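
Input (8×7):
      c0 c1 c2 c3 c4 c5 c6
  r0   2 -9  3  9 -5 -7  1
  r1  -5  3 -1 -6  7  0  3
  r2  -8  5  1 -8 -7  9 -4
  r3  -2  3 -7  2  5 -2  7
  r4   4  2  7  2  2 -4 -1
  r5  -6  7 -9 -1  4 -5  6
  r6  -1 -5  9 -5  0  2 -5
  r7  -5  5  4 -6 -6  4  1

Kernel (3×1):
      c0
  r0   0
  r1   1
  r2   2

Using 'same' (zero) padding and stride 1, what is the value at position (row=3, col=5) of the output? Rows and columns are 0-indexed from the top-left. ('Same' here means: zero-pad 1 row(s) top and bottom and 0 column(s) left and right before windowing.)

The receptive field on the zero-padded input at this output position is [9 / -2 / -4]. Elementwise product with the kernel and sum: -2·1 + -4·2.

-10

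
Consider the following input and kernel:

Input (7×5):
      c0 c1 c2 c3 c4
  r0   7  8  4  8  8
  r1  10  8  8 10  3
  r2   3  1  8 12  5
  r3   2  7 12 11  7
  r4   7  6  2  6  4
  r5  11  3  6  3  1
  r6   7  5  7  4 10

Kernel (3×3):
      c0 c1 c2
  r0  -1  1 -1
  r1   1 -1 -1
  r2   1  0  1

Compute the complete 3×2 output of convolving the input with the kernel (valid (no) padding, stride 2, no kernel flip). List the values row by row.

Output[0,0]: The receptive field on the input at this output position is [7 8 4 / 10 8 8 / 3 1 8]. Elementwise product with the kernel and sum: 7·-1 + 8·1 + 4·-1 + 10·1 + 8·-1 + 8·-1 + 3·1 + 8·1.
Output[0,1]: The receptive field on the input at this output position is [4 8 8 / 8 10 3 / 8 12 5]. Elementwise product with the kernel and sum: 4·-1 + 8·1 + 8·-1 + 8·1 + 10·-1 + 3·-1 + 8·1 + 5·1.

2 4
-18 -1
13 19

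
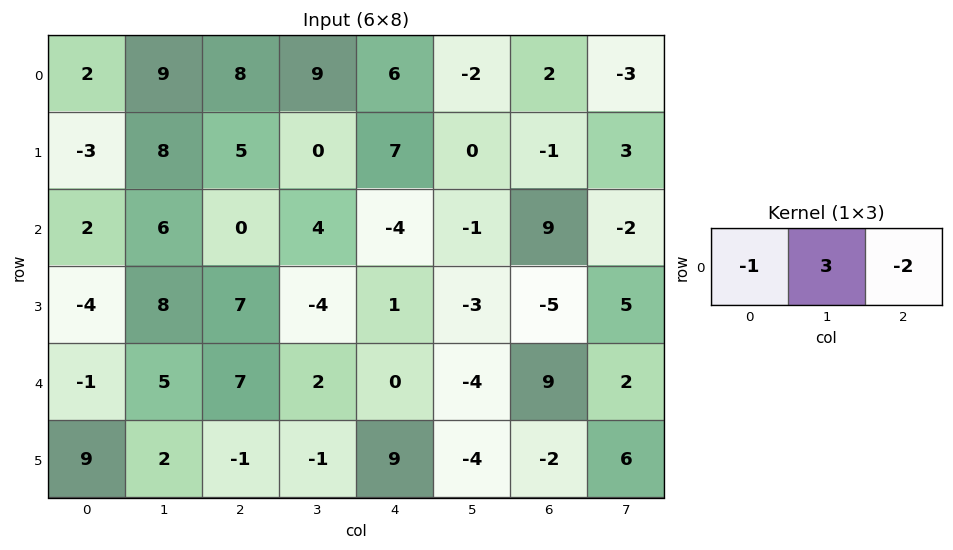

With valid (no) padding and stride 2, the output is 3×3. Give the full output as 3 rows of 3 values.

Output[0,0]: The receptive field on the input at this output position is [2 9 8]. Elementwise product with the kernel and sum: 2·-1 + 9·3 + 8·-2.
Output[0,1]: The receptive field on the input at this output position is [8 9 6]. Elementwise product with the kernel and sum: 8·-1 + 9·3 + 6·-2.

9 7 -16
16 20 -17
2 -1 -30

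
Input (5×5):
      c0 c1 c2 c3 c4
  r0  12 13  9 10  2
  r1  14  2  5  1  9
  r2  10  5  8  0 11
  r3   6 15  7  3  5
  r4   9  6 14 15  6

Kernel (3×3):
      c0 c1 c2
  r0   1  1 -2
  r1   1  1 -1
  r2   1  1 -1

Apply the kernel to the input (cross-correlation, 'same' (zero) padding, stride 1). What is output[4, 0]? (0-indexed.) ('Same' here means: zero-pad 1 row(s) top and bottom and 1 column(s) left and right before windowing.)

-21

The receptive field on the zero-padded input at this output position is [0 6 15 / 0 9 6 / 0 0 0]. Elementwise product with the kernel and sum: 0·1 + 6·1 + 15·-2 + 0·1 + 9·1 + 6·-1 + 0·1 + 0·1 + 0·-1.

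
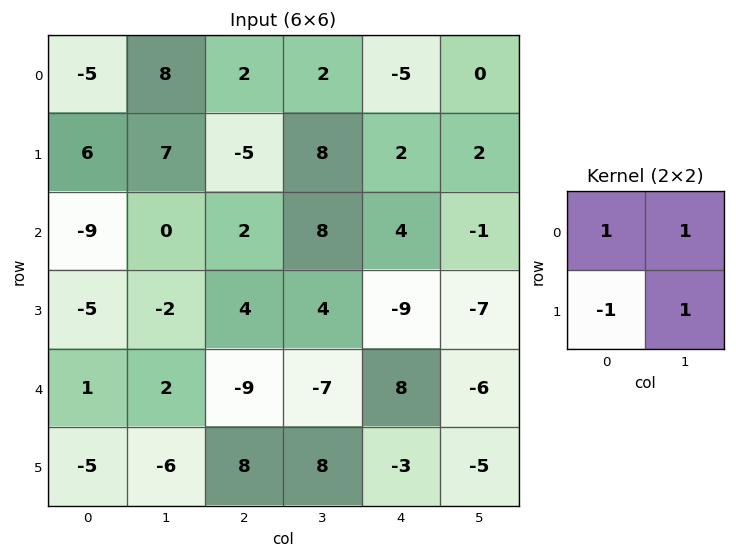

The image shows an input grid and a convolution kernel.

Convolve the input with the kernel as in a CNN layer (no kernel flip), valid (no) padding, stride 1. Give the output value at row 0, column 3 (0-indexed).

-9

The receptive field on the input at this output position is [2 -5 / 8 2]. Elementwise product with the kernel and sum: 2·1 + -5·1 + 8·-1 + 2·1.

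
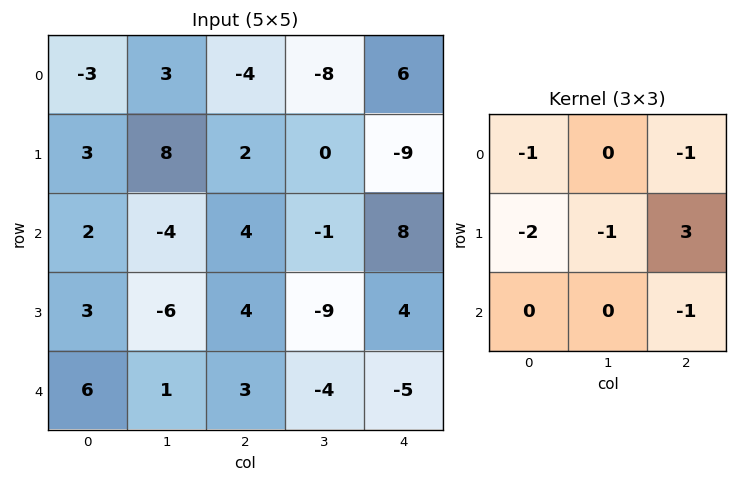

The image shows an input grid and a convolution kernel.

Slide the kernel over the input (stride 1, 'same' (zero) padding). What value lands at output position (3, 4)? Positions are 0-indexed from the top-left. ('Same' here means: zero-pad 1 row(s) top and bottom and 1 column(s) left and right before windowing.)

The receptive field on the zero-padded input at this output position is [-1 8 0 / -9 4 0 / -4 -5 0]. Elementwise product with the kernel and sum: -1·-1 + 0·-1 + -9·-2 + 4·-1 + 0·3 + 0·-1.

15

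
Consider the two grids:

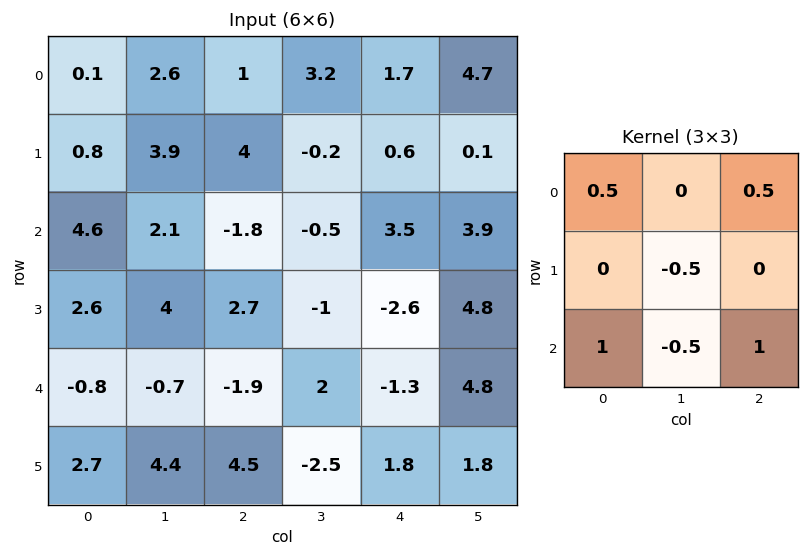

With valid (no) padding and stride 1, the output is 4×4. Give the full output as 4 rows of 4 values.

0.35 3.4 3.4 5.3
4.65 4.4 3.15 3.3
-2.95 1.7 -2.85 10.45
8 2.1 6.6 0.95

Output[0,0]: The receptive field on the input at this output position is [0.1 2.6 1 / 0.8 3.9 4 / 4.6 2.1 -1.8]. Elementwise product with the kernel and sum: 0.1·0.5 + 1·0.5 + 3.9·-0.5 + 4.6·1 + 2.1·-0.5 + -1.8·1.
Output[0,1]: The receptive field on the input at this output position is [2.6 1 3.2 / 3.9 4 -0.2 / 2.1 -1.8 -0.5]. Elementwise product with the kernel and sum: 2.6·0.5 + 3.2·0.5 + 4·-0.5 + 2.1·1 + -1.8·-0.5 + -0.5·1.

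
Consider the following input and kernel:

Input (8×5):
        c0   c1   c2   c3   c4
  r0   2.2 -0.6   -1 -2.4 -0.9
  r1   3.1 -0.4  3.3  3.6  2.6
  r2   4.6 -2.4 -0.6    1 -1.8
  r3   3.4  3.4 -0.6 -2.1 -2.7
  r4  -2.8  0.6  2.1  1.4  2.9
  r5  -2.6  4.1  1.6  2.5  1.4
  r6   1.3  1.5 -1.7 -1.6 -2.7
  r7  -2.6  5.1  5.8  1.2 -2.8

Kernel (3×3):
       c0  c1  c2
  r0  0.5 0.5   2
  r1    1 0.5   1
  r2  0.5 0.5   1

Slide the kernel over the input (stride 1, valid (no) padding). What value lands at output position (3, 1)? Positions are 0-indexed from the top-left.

The receptive field on the input at this output position is [3.4 -0.6 -2.1 / 0.6 2.1 1.4 / 4.1 1.6 2.5]. Elementwise product with the kernel and sum: 3.4·0.5 + -0.6·0.5 + -2.1·2 + 0.6·1 + 2.1·0.5 + 1.4·1 + 4.1·0.5 + 1.6·0.5 + 2.5·1.

5.6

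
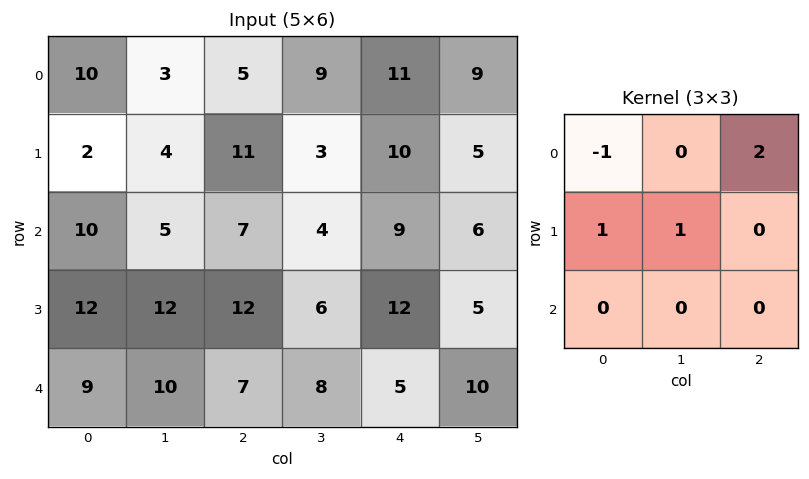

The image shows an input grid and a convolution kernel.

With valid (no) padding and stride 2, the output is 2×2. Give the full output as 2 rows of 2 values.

Output[0,0]: The receptive field on the input at this output position is [10 3 5 / 2 4 11 / 10 5 7]. Elementwise product with the kernel and sum: 10·-1 + 5·2 + 2·1 + 4·1.
Output[0,1]: The receptive field on the input at this output position is [5 9 11 / 11 3 10 / 7 4 9]. Elementwise product with the kernel and sum: 5·-1 + 11·2 + 11·1 + 3·1.

6 31
28 29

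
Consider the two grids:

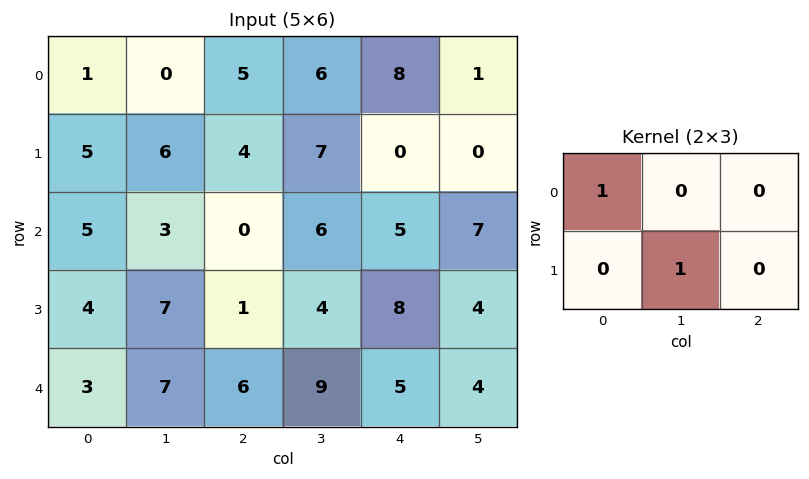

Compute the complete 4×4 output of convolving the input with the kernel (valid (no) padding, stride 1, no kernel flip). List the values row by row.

Output[0,0]: The receptive field on the input at this output position is [1 0 5 / 5 6 4]. Elementwise product with the kernel and sum: 1·1 + 6·1.

7 4 12 6
8 6 10 12
12 4 4 14
11 13 10 9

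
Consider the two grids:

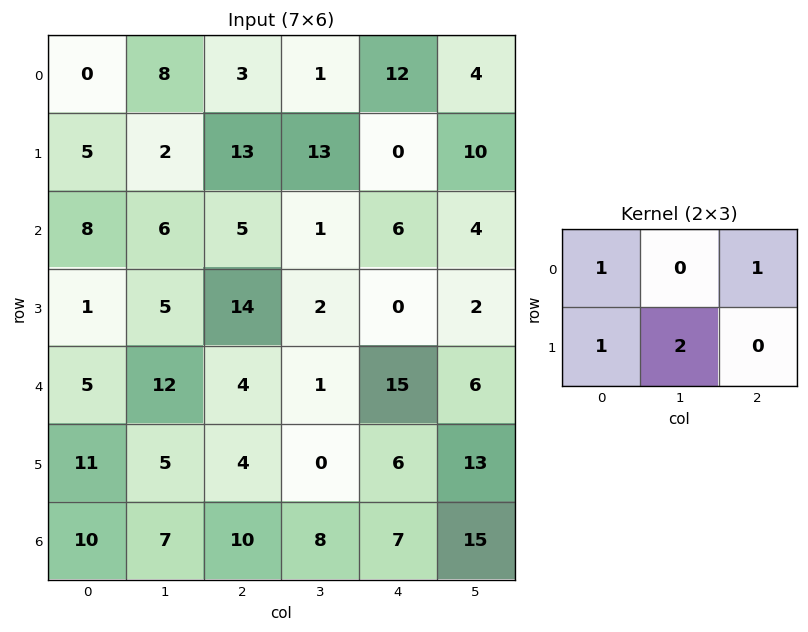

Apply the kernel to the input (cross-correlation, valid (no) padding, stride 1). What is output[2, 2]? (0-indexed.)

29

The receptive field on the input at this output position is [5 1 6 / 14 2 0]. Elementwise product with the kernel and sum: 5·1 + 6·1 + 14·1 + 2·2.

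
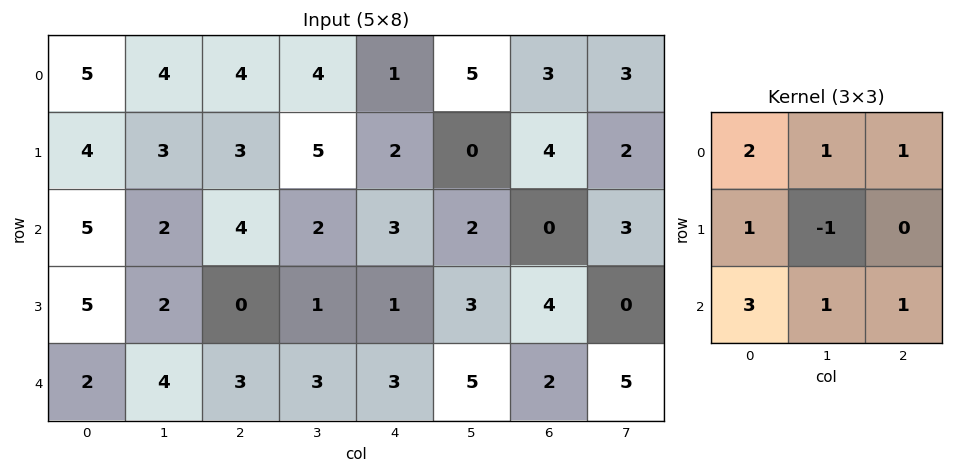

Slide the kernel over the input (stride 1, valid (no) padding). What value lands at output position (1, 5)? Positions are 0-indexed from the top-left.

21

The receptive field on the input at this output position is [0 4 2 / 2 0 3 / 3 4 0]. Elementwise product with the kernel and sum: 0·2 + 4·1 + 2·1 + 2·1 + 0·-1 + 3·3 + 4·1 + 0·1.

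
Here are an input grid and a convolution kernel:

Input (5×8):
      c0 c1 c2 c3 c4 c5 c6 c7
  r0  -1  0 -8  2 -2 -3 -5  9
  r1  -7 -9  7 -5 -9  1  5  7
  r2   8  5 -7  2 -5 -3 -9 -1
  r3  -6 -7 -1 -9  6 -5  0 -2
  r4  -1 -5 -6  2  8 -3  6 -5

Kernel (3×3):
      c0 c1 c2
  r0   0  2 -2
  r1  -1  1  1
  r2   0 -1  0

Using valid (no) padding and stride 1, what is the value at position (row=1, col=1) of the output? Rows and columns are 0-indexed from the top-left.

The receptive field on the input at this output position is [-9 7 -5 / 5 -7 2 / -7 -1 -9]. Elementwise product with the kernel and sum: 7·2 + -5·-2 + 5·-1 + -7·1 + 2·1 + -1·-1.

15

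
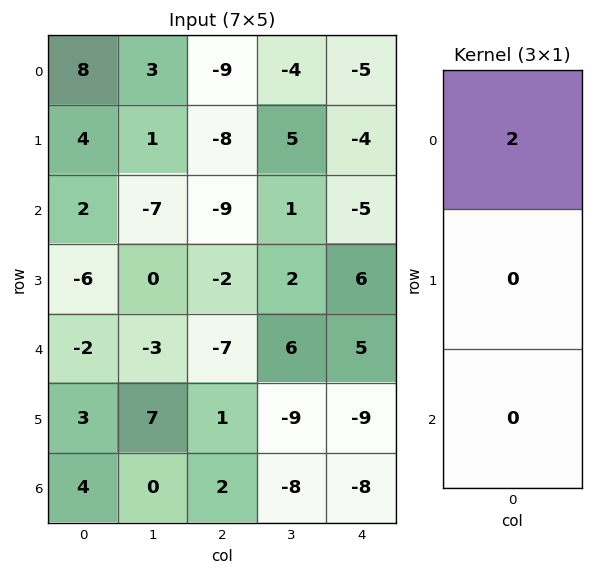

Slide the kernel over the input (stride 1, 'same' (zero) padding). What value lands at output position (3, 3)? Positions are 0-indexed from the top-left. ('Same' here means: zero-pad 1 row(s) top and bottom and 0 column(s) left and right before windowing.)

2

The receptive field on the zero-padded input at this output position is [1 / 2 / 6]. Elementwise product with the kernel and sum: 1·2.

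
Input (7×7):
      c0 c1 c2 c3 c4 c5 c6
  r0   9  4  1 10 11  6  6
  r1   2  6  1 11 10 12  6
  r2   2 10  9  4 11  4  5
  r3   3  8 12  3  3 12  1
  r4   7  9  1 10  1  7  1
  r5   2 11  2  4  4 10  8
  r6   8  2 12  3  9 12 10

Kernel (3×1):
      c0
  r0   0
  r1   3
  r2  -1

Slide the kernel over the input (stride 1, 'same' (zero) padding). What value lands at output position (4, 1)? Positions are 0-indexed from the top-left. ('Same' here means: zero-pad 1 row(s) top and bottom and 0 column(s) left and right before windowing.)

16

The receptive field on the zero-padded input at this output position is [8 / 9 / 11]. Elementwise product with the kernel and sum: 9·3 + 11·-1.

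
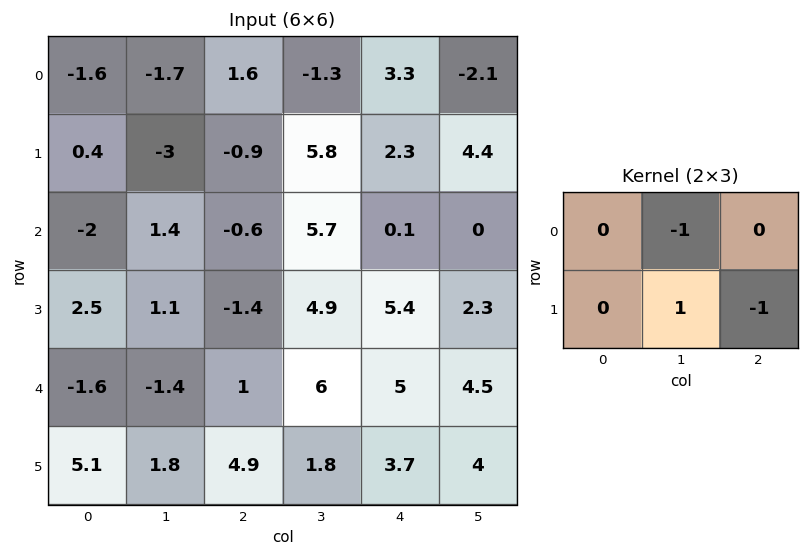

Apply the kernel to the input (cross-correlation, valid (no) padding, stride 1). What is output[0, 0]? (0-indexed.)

The receptive field on the input at this output position is [-1.6 -1.7 1.6 / 0.4 -3 -0.9]. Elementwise product with the kernel and sum: -1.7·-1 + -3·1 + -0.9·-1.

-0.4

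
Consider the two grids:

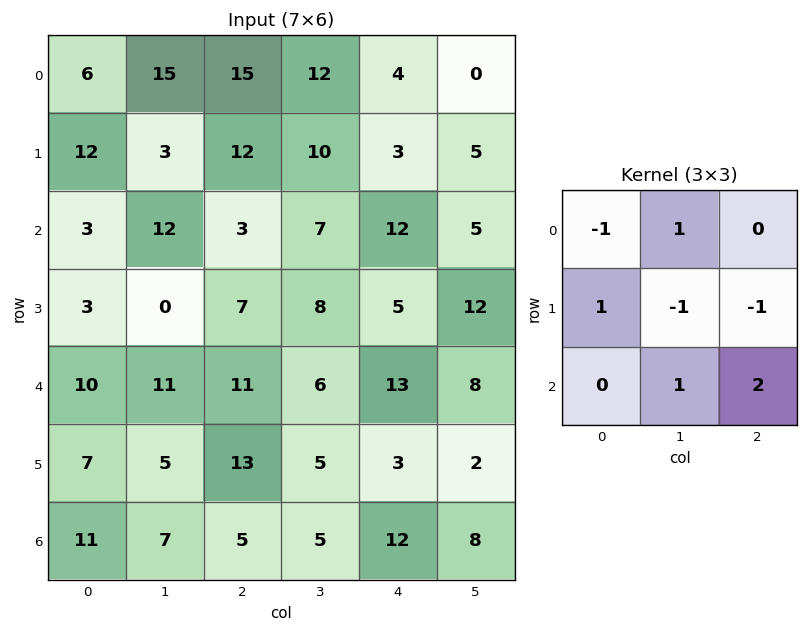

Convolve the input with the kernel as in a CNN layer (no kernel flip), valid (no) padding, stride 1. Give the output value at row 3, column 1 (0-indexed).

24

The receptive field on the input at this output position is [0 7 8 / 11 11 6 / 5 13 5]. Elementwise product with the kernel and sum: 0·-1 + 7·1 + 11·1 + 11·-1 + 6·-1 + 13·1 + 5·2.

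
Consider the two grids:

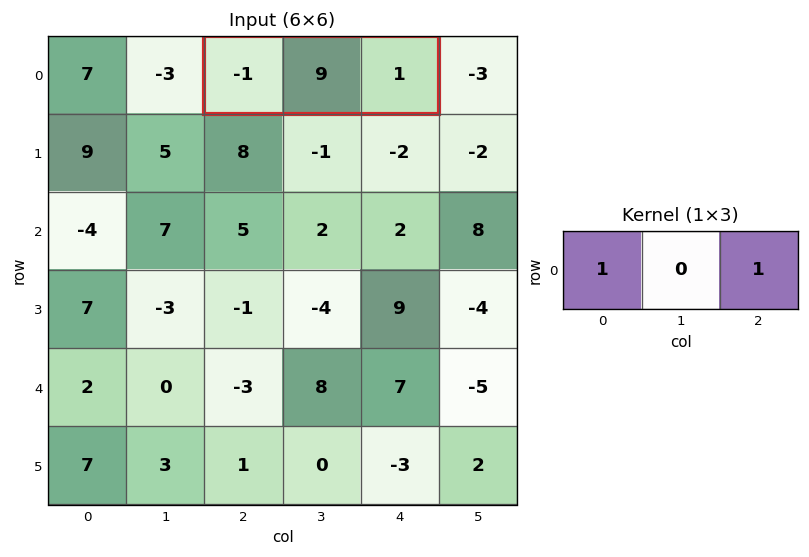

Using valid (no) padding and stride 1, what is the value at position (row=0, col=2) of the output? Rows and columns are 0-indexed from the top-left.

0

The receptive field on the input at this output position is [-1 9 1]. Elementwise product with the kernel and sum: -1·1 + 1·1.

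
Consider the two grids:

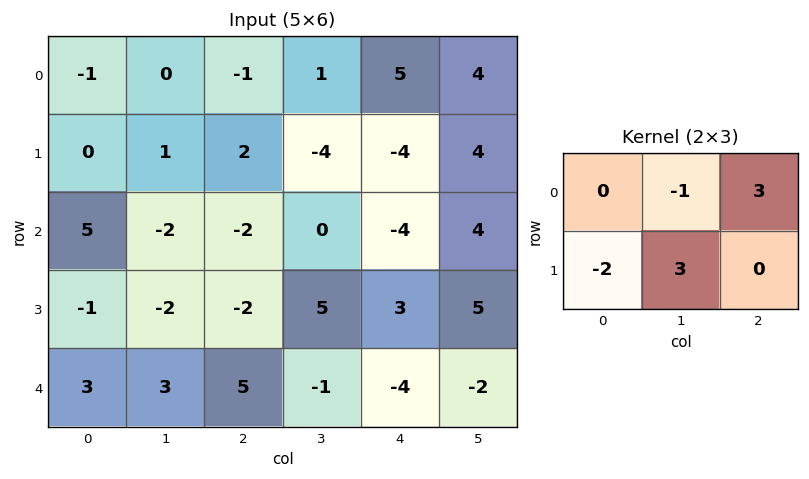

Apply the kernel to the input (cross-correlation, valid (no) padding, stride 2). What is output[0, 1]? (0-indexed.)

-2

The receptive field on the input at this output position is [-1 1 5 / 2 -4 -4]. Elementwise product with the kernel and sum: 1·-1 + 5·3 + 2·-2 + -4·3.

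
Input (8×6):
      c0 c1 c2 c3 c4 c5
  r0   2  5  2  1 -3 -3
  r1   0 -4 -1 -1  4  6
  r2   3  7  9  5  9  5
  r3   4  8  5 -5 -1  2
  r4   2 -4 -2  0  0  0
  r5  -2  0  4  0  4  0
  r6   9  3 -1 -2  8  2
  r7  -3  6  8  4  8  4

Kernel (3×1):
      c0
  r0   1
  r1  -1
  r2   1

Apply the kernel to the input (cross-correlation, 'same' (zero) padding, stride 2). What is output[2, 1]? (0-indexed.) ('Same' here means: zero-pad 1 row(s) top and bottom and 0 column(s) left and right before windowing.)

11

The receptive field on the zero-padded input at this output position is [5 / -2 / 4]. Elementwise product with the kernel and sum: 5·1 + -2·-1 + 4·1.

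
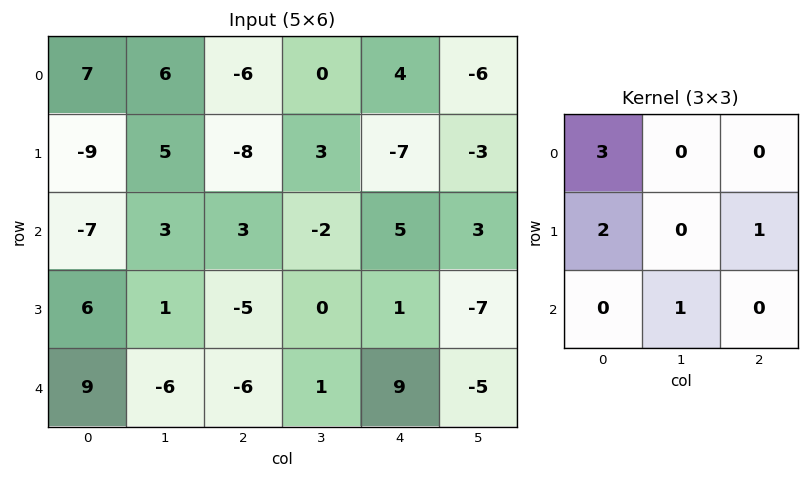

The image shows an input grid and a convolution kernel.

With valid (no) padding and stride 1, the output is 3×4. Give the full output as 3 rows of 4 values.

-2 34 -43 8
-37 14 -13 9
-20 5 1 -4

Output[0,0]: The receptive field on the input at this output position is [7 6 -6 / -9 5 -8 / -7 3 3]. Elementwise product with the kernel and sum: 7·3 + -9·2 + -8·1 + 3·1.
Output[0,1]: The receptive field on the input at this output position is [6 -6 0 / 5 -8 3 / 3 3 -2]. Elementwise product with the kernel and sum: 6·3 + 5·2 + 3·1 + 3·1.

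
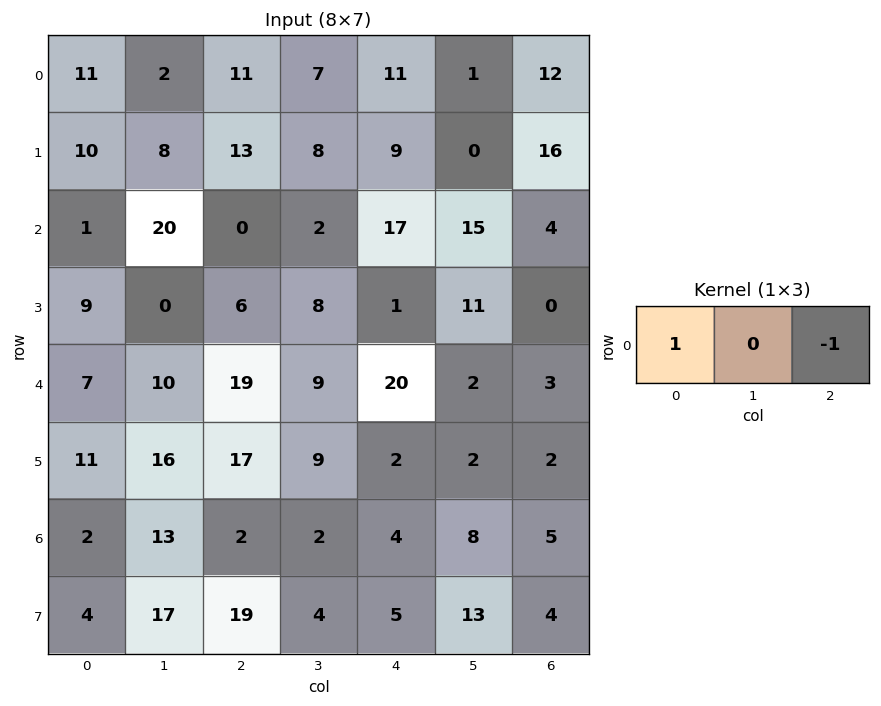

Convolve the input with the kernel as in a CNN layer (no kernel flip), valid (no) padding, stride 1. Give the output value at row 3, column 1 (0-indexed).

-8

The receptive field on the input at this output position is [0 6 8]. Elementwise product with the kernel and sum: 0·1 + 8·-1.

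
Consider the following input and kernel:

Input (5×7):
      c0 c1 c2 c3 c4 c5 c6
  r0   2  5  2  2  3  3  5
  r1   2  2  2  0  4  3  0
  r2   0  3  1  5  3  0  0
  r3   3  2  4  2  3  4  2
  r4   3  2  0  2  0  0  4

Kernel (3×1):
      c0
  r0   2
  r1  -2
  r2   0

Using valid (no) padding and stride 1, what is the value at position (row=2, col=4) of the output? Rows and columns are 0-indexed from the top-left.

The receptive field on the input at this output position is [3 / 3 / 0]. Elementwise product with the kernel and sum: 3·2 + 3·-2.

0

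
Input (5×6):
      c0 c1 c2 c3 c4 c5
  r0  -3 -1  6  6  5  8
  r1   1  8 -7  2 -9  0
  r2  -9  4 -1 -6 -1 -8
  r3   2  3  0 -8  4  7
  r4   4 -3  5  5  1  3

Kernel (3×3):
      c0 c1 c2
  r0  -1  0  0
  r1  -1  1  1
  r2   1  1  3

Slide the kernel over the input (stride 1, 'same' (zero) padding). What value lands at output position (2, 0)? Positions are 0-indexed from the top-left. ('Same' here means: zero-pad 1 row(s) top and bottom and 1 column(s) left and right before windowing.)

The receptive field on the zero-padded input at this output position is [0 1 8 / 0 -9 4 / 0 2 3]. Elementwise product with the kernel and sum: 0·-1 + 0·-1 + -9·1 + 4·1 + 0·1 + 2·1 + 3·3.

6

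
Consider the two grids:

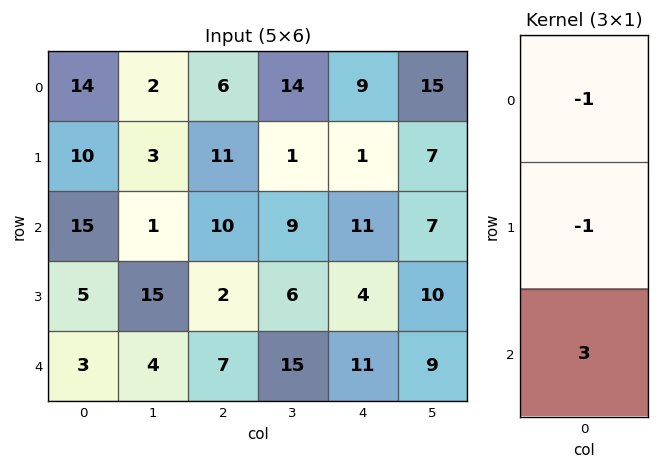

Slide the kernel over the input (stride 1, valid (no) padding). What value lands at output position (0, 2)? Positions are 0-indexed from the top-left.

13

The receptive field on the input at this output position is [6 / 11 / 10]. Elementwise product with the kernel and sum: 6·-1 + 11·-1 + 10·3.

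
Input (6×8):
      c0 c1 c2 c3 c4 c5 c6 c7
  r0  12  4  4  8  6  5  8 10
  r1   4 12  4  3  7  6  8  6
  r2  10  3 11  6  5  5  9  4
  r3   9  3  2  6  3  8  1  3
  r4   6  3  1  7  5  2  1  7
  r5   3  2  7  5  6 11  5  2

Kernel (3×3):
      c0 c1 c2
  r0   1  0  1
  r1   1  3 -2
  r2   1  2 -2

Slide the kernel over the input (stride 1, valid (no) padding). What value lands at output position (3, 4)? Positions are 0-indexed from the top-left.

The receptive field on the input at this output position is [3 8 1 / 5 2 1 / 6 11 5]. Elementwise product with the kernel and sum: 3·1 + 1·1 + 5·1 + 2·3 + 1·-2 + 6·1 + 11·2 + 5·-2.

31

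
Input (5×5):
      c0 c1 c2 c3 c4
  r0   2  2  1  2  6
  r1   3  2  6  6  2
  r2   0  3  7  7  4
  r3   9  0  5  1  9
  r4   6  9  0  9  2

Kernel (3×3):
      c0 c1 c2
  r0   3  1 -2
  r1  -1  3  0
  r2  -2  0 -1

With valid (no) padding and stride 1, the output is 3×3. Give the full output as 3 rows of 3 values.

2 6 -13
-15 17 15
-32 -10 16

Output[0,0]: The receptive field on the input at this output position is [2 2 1 / 3 2 6 / 0 3 7]. Elementwise product with the kernel and sum: 2·3 + 2·1 + 1·-2 + 3·-1 + 2·3 + 0·-2 + 7·-1.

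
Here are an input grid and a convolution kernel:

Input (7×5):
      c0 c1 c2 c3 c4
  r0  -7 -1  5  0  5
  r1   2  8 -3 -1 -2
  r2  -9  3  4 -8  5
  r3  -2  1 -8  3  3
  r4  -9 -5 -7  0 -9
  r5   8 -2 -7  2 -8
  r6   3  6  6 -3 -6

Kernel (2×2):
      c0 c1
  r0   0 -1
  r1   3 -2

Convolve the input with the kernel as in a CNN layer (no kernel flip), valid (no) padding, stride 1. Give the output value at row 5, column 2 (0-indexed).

22

The receptive field on the input at this output position is [-7 2 / 6 -3]. Elementwise product with the kernel and sum: 2·-1 + 6·3 + -3·-2.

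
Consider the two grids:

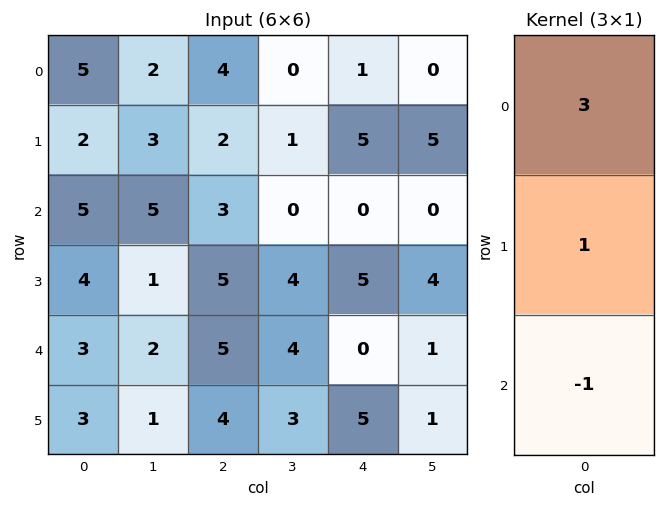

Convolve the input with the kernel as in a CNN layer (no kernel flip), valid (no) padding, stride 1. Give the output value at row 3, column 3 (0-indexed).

13

The receptive field on the input at this output position is [4 / 4 / 3]. Elementwise product with the kernel and sum: 4·3 + 4·1 + 3·-1.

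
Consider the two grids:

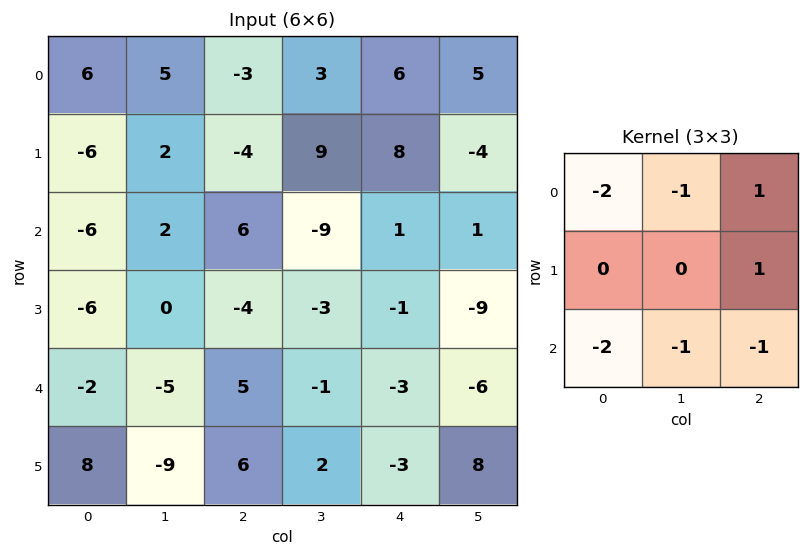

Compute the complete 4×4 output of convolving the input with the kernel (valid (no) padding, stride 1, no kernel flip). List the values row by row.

-20 4 13 5
28 7 20 -13
16 -16 -9 20
0 10 -4 -17

Output[0,0]: The receptive field on the input at this output position is [6 5 -3 / -6 2 -4 / -6 2 6]. Elementwise product with the kernel and sum: 6·-2 + 5·-1 + -3·1 + -4·1 + -6·-2 + 2·-1 + 6·-1.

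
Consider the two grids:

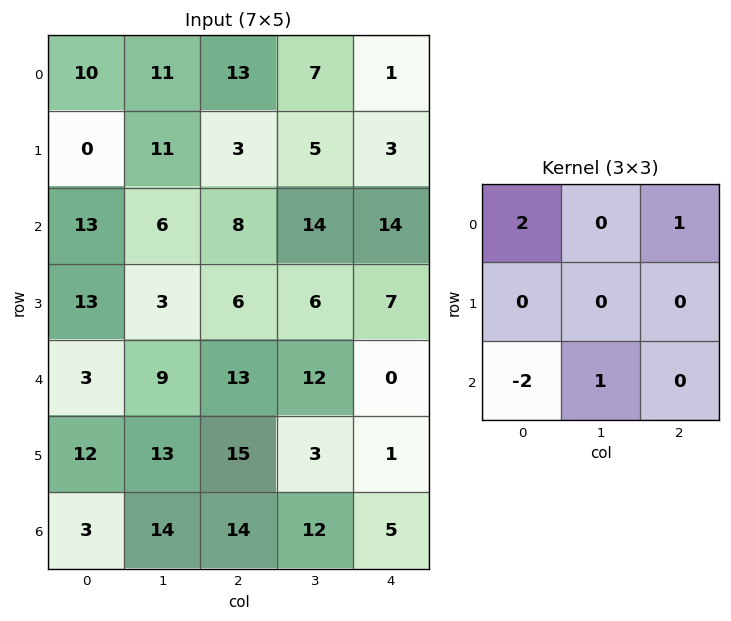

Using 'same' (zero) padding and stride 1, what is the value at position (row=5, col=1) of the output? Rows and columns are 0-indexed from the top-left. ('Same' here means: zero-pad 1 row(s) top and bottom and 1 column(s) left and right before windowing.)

27

The receptive field on the zero-padded input at this output position is [3 9 13 / 12 13 15 / 3 14 14]. Elementwise product with the kernel and sum: 3·2 + 13·1 + 3·-2 + 14·1.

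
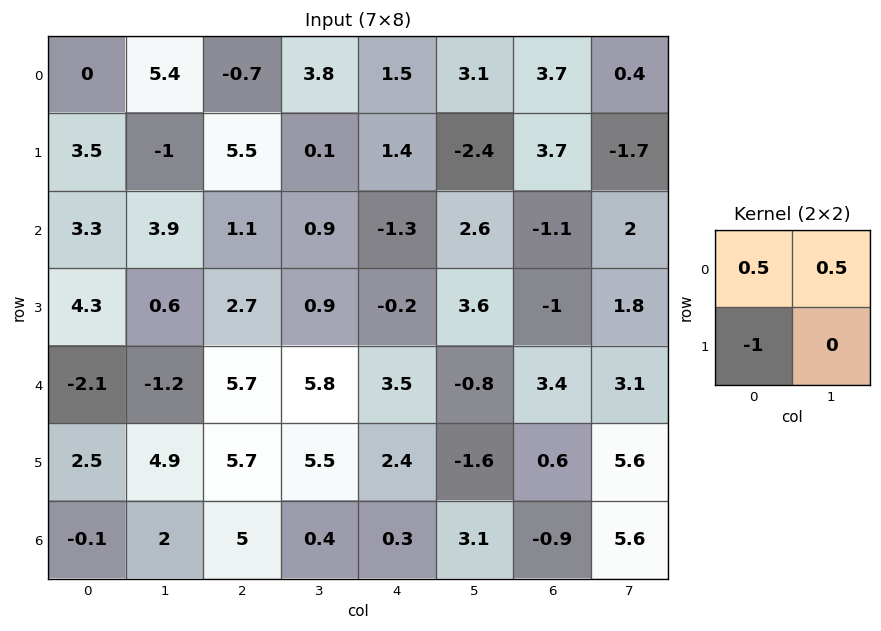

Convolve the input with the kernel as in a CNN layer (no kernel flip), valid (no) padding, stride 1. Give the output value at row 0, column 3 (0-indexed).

2.55

The receptive field on the input at this output position is [3.8 1.5 / 0.1 1.4]. Elementwise product with the kernel and sum: 3.8·0.5 + 1.5·0.5 + 0.1·-1.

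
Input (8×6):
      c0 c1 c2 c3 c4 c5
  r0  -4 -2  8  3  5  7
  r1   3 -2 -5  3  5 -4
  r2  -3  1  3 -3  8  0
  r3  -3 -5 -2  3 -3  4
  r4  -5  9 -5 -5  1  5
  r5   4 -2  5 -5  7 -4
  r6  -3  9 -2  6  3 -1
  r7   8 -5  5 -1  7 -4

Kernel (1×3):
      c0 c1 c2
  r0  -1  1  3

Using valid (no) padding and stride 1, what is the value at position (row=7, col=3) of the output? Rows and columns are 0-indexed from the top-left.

The receptive field on the input at this output position is [-1 7 -4]. Elementwise product with the kernel and sum: -1·-1 + 7·1 + -4·3.

-4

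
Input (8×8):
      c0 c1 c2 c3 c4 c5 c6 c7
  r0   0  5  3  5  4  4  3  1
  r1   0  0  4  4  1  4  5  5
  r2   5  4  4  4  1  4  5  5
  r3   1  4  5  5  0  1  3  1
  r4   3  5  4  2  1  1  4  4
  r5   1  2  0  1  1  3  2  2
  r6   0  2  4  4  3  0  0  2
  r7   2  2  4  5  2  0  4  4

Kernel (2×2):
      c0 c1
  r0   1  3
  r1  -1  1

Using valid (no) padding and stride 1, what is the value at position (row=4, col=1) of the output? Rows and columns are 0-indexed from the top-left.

The receptive field on the input at this output position is [5 4 / 2 0]. Elementwise product with the kernel and sum: 5·1 + 4·3 + 2·-1 + 0·1.

15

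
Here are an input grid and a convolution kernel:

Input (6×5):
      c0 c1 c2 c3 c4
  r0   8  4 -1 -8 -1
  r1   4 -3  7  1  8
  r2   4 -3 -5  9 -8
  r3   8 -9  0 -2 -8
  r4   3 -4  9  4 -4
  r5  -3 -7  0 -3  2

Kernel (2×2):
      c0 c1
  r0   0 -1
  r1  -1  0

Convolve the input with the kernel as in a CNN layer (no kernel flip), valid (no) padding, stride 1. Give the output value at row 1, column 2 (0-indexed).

4

The receptive field on the input at this output position is [7 1 / -5 9]. Elementwise product with the kernel and sum: 1·-1 + -5·-1.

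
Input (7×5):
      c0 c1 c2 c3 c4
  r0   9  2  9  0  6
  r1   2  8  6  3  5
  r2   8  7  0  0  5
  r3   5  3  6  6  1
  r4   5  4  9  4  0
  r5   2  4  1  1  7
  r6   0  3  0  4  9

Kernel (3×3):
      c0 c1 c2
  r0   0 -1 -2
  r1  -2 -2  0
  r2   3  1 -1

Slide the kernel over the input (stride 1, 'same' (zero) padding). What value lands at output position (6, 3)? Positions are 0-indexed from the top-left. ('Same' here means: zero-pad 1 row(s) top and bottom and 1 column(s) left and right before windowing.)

The receptive field on the zero-padded input at this output position is [1 1 7 / 0 4 9 / 0 0 0]. Elementwise product with the kernel and sum: 1·-1 + 7·-2 + 0·-2 + 4·-2 + 0·3 + 0·1 + 0·-1.

-23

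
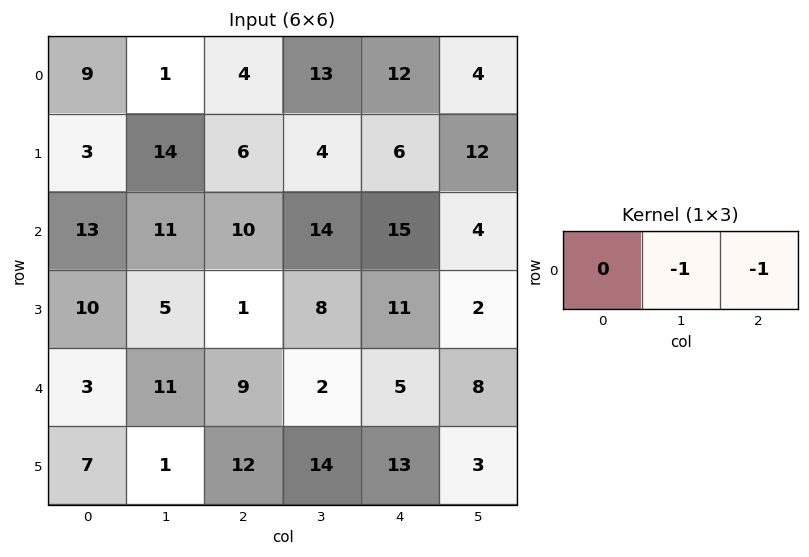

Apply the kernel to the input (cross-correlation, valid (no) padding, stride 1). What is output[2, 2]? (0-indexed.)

The receptive field on the input at this output position is [10 14 15]. Elementwise product with the kernel and sum: 14·-1 + 15·-1.

-29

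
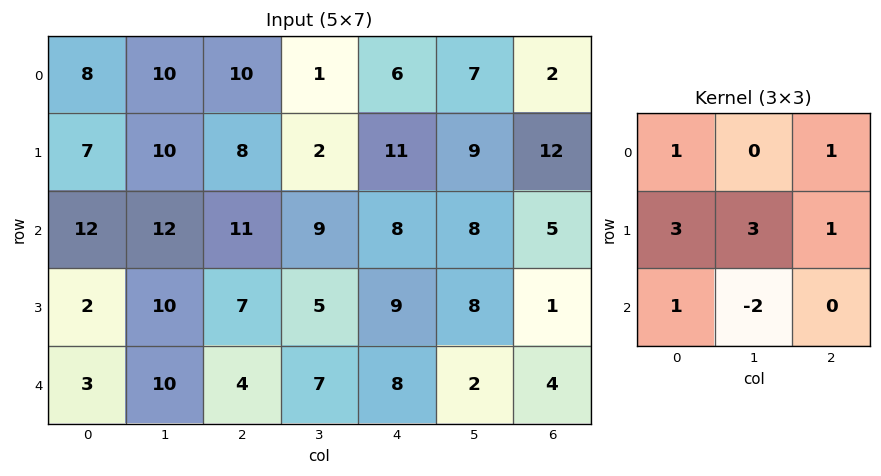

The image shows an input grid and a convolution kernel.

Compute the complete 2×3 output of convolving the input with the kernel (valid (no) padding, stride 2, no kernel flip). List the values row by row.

Output[0,0]: The receptive field on the input at this output position is [8 10 10 / 7 10 8 / 12 12 11]. Elementwise product with the kernel and sum: 8·1 + 10·1 + 7·3 + 10·3 + 8·1 + 12·1 + 12·-2.

65 50 72
49 54 69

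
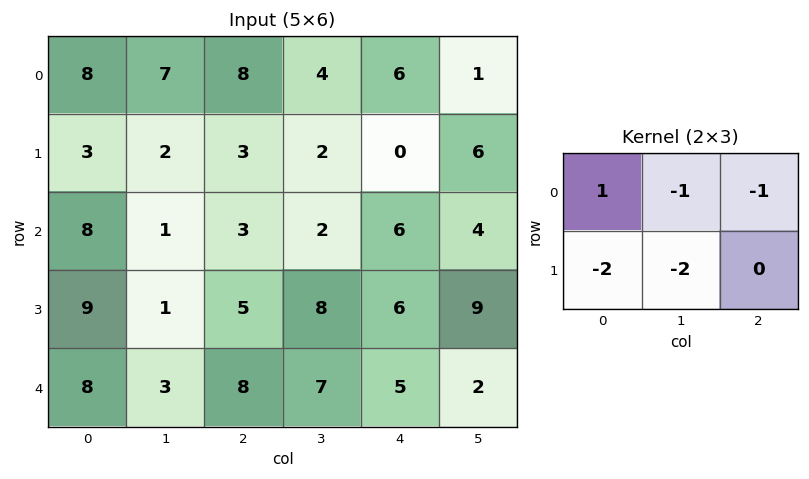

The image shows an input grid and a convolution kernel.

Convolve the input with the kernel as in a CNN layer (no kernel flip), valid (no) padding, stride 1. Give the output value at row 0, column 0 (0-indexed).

The receptive field on the input at this output position is [8 7 8 / 3 2 3]. Elementwise product with the kernel and sum: 8·1 + 7·-1 + 8·-1 + 3·-2 + 2·-2.

-17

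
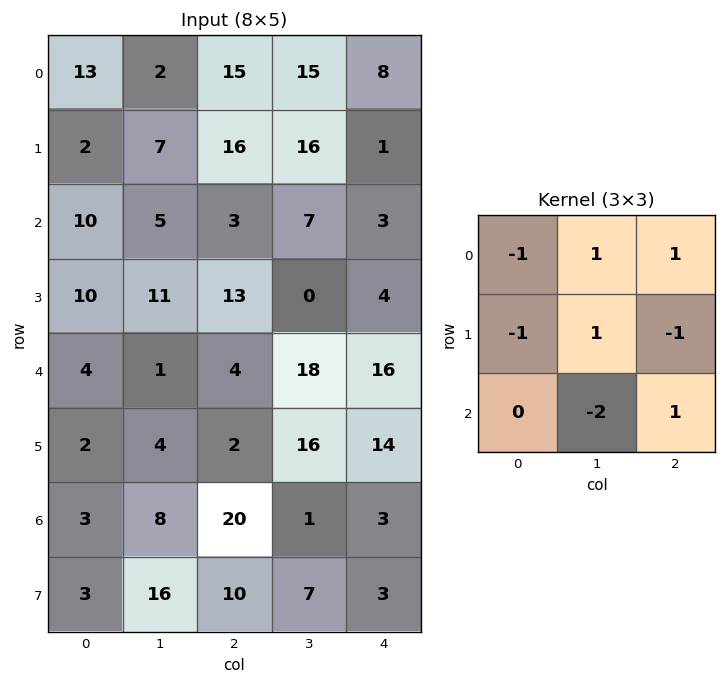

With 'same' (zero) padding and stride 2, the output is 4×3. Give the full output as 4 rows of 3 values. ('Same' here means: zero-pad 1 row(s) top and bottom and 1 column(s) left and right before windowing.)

14 -18 -9
5 -10 -27
24 -1 -26
11 12 -6

Output[0,0]: The receptive field on the zero-padded input at this output position is [0 0 0 / 0 13 2 / 0 2 7]. Elementwise product with the kernel and sum: 0·-1 + 0·1 + 0·1 + 0·-1 + 13·1 + 2·-1 + 2·-2 + 7·1.
Output[0,1]: The receptive field on the zero-padded input at this output position is [0 0 0 / 2 15 15 / 7 16 16]. Elementwise product with the kernel and sum: 0·-1 + 0·1 + 0·1 + 2·-1 + 15·1 + 15·-1 + 16·-2 + 16·1.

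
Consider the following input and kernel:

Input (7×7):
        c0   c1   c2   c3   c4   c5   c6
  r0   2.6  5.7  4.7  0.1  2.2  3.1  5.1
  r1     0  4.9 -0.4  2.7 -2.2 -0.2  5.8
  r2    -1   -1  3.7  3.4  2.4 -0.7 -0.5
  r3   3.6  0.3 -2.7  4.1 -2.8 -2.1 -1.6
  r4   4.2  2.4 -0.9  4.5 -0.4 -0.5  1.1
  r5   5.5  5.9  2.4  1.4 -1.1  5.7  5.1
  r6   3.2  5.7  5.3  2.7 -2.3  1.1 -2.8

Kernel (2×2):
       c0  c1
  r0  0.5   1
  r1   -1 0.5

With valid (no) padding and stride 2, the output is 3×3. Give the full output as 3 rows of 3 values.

Output[0,0]: The receptive field on the input at this output position is [2.6 5.7 / 0 4.9]. Elementwise product with the kernel and sum: 2.6·0.5 + 5.7·1 + 0·-1 + 4.9·0.5.

9.45 4.2 6.3
-4.95 10 2.25
1.95 2.35 3.25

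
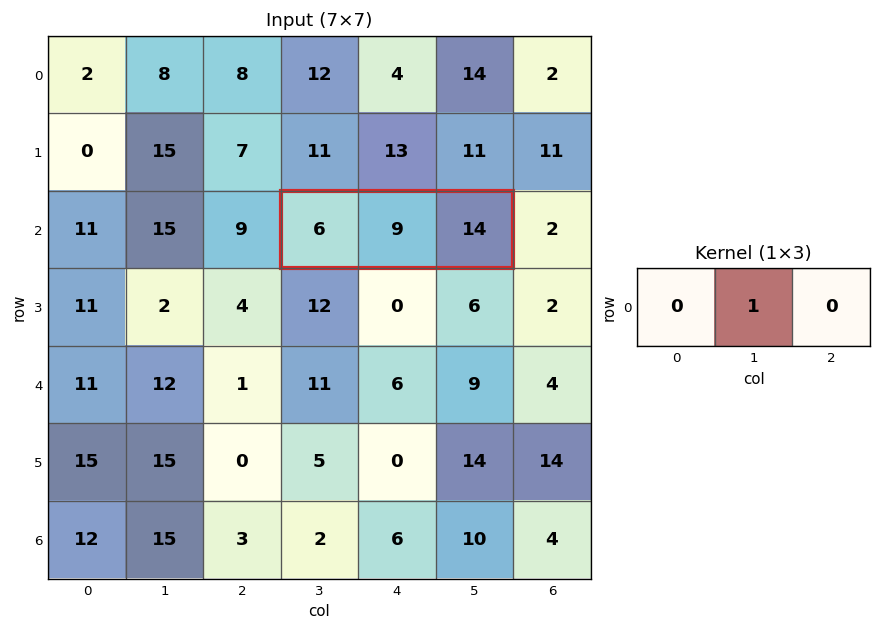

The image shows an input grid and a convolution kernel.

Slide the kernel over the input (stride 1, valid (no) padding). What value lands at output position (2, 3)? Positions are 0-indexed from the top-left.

The receptive field on the input at this output position is [6 9 14]. Elementwise product with the kernel and sum: 9·1.

9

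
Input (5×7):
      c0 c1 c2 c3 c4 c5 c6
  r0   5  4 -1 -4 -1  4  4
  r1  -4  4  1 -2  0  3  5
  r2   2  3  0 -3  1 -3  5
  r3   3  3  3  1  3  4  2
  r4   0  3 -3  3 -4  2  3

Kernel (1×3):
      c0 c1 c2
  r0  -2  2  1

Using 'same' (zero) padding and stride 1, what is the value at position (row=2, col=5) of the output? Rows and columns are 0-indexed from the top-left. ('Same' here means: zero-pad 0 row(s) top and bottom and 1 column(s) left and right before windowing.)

-3

The receptive field on the zero-padded input at this output position is [1 -3 5]. Elementwise product with the kernel and sum: 1·-2 + -3·2 + 5·1.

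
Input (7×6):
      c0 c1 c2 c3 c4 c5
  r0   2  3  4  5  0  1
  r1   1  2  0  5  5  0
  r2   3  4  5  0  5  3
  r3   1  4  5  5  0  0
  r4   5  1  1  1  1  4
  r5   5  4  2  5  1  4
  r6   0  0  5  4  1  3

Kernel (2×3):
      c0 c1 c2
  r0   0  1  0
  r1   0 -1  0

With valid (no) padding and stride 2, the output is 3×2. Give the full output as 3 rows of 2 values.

1 0
0 -5
-3 -4

Output[0,0]: The receptive field on the input at this output position is [2 3 4 / 1 2 0]. Elementwise product with the kernel and sum: 3·1 + 2·-1.
Output[0,1]: The receptive field on the input at this output position is [4 5 0 / 0 5 5]. Elementwise product with the kernel and sum: 5·1 + 5·-1.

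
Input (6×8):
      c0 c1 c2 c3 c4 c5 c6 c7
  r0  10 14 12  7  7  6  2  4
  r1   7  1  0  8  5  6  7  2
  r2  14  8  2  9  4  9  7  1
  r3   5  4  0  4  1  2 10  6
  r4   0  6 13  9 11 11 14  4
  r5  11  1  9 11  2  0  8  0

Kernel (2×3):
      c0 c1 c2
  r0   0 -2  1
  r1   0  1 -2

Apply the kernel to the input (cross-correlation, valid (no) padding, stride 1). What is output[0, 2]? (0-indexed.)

-9

The receptive field on the input at this output position is [12 7 7 / 0 8 5]. Elementwise product with the kernel and sum: 7·-2 + 7·1 + 8·1 + 5·-2.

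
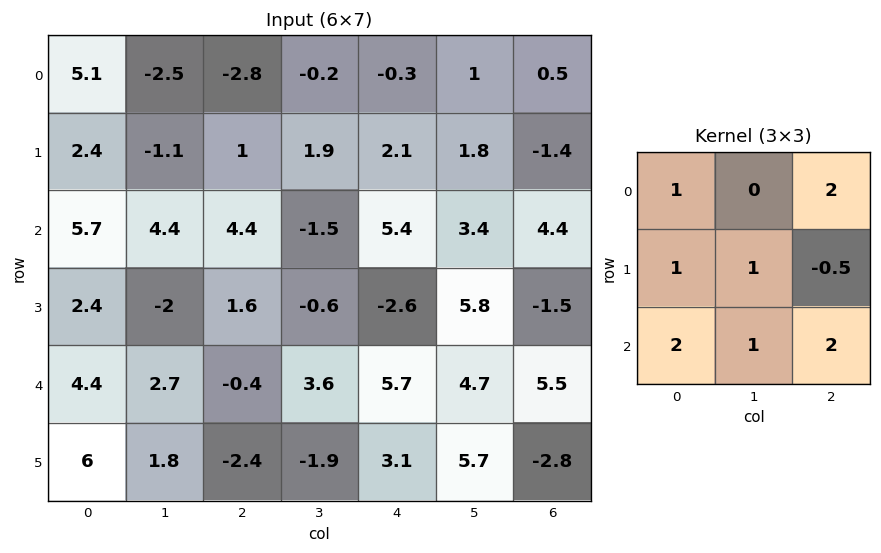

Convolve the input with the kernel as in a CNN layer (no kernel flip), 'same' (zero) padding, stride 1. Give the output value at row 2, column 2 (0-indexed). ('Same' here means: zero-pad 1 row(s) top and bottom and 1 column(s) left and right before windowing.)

8.65

The receptive field on the zero-padded input at this output position is [-1.1 1 1.9 / 4.4 4.4 -1.5 / -2 1.6 -0.6]. Elementwise product with the kernel and sum: -1.1·1 + 1.9·2 + 4.4·1 + 4.4·1 + -1.5·-0.5 + -2·2 + 1.6·1 + -0.6·2.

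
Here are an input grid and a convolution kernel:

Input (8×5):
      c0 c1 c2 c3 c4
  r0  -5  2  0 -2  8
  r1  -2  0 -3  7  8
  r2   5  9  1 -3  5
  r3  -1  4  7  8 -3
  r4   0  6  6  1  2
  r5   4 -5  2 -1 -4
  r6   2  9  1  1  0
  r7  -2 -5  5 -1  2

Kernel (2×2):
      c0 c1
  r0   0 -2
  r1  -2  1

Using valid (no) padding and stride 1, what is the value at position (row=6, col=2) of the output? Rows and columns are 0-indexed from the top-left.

-13

The receptive field on the input at this output position is [1 1 / 5 -1]. Elementwise product with the kernel and sum: 1·-2 + 5·-2 + -1·1.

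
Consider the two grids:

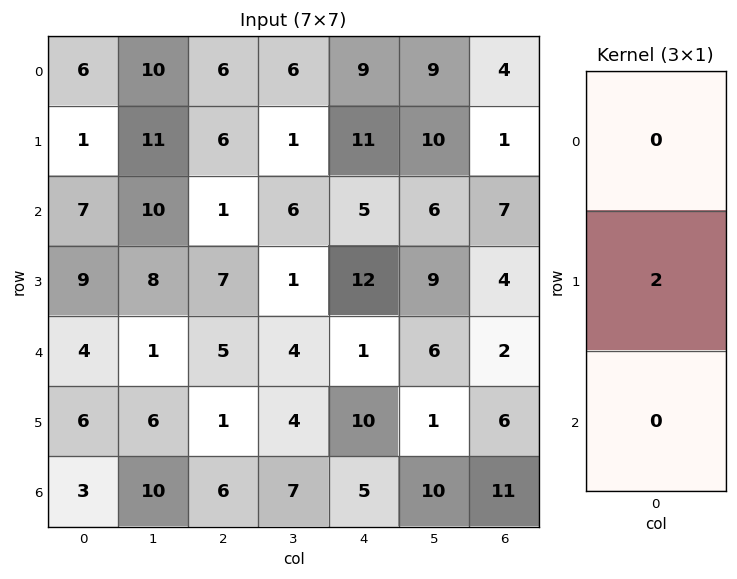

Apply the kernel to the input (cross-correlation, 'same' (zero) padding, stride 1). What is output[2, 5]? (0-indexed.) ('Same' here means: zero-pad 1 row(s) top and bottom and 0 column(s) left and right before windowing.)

The receptive field on the zero-padded input at this output position is [10 / 6 / 9]. Elementwise product with the kernel and sum: 6·2.

12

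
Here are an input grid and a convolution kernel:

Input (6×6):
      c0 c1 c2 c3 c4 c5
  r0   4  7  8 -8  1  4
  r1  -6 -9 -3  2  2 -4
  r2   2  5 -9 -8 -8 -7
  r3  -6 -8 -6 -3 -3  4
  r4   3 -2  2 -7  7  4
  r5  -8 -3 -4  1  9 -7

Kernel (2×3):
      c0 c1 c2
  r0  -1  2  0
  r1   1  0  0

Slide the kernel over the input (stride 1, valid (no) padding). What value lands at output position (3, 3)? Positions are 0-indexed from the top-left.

The receptive field on the input at this output position is [-3 -3 4 / -7 7 4]. Elementwise product with the kernel and sum: -3·-1 + -3·2 + -7·1.

-10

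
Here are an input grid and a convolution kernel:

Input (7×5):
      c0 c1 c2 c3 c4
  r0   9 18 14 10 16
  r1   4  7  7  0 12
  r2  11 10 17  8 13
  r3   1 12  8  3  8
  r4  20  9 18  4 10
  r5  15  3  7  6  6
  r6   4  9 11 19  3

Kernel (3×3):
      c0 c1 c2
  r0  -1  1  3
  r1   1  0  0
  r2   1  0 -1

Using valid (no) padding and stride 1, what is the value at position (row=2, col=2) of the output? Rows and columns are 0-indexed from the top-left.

The receptive field on the input at this output position is [17 8 13 / 8 3 8 / 18 4 10]. Elementwise product with the kernel and sum: 17·-1 + 8·1 + 13·3 + 8·1 + 18·1 + 10·-1.

46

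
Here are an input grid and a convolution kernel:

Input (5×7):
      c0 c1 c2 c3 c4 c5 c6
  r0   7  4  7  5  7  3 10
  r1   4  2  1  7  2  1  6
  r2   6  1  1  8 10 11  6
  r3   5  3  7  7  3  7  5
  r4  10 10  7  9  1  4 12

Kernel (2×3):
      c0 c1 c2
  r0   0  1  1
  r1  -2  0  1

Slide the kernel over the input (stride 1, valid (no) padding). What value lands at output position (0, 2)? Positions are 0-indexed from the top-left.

12

The receptive field on the input at this output position is [7 5 7 / 1 7 2]. Elementwise product with the kernel and sum: 5·1 + 7·1 + 1·-2 + 2·1.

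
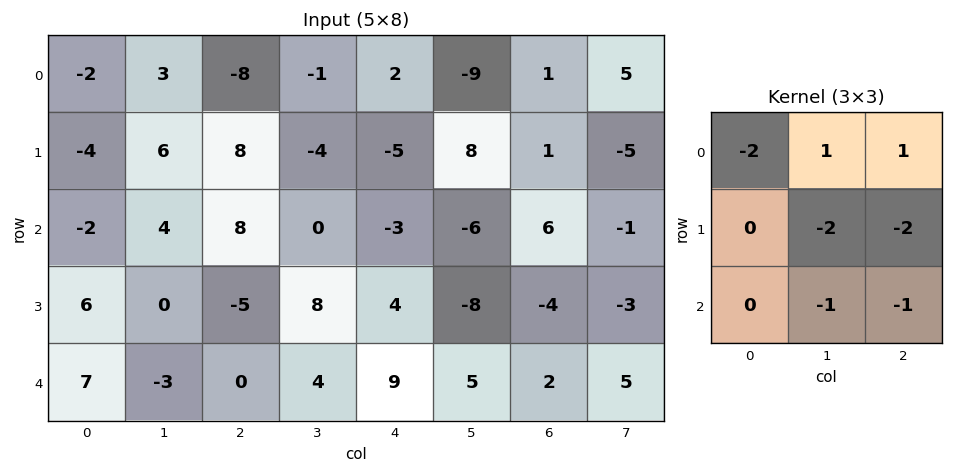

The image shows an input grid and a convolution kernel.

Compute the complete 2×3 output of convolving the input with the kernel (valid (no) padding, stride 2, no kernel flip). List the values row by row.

Output[0,0]: The receptive field on the input at this output position is [-2 3 -8 / -4 6 8 / -2 4 8]. Elementwise product with the kernel and sum: -2·-2 + 3·1 + -8·1 + 6·-2 + 8·-2 + 4·-1 + 8·-1.

-41 38 -30
29 -56 23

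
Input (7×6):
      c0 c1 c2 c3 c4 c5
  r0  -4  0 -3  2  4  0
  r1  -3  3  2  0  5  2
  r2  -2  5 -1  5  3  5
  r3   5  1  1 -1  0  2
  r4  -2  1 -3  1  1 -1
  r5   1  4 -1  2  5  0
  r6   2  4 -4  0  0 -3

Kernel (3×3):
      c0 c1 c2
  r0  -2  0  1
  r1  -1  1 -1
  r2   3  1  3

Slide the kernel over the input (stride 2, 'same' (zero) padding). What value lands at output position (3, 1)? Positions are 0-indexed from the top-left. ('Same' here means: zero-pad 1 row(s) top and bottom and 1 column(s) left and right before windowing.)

The receptive field on the zero-padded input at this output position is [4 -1 2 / 4 -4 0 / 0 0 0]. Elementwise product with the kernel and sum: 4·-2 + 2·1 + 4·-1 + -4·1 + 0·-1 + 0·3 + 0·1 + 0·3.

-14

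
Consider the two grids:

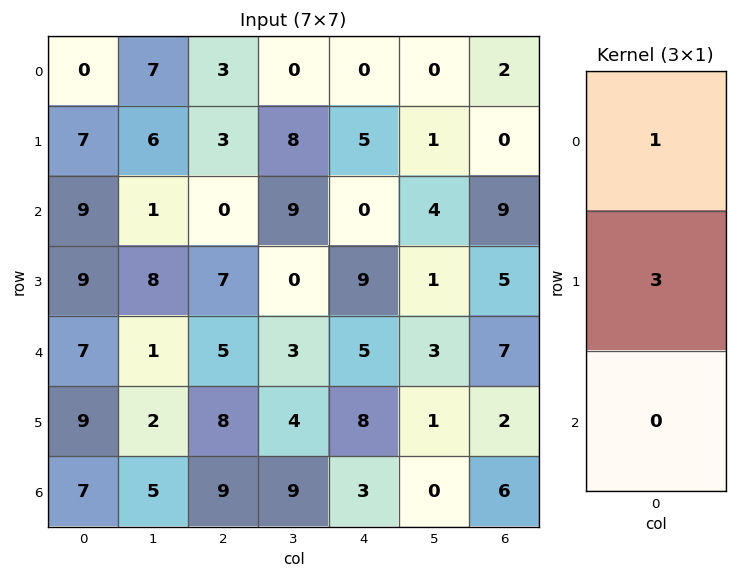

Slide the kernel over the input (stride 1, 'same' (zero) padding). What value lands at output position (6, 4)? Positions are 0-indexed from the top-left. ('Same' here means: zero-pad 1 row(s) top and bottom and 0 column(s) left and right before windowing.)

The receptive field on the zero-padded input at this output position is [8 / 3 / 0]. Elementwise product with the kernel and sum: 8·1 + 3·3.

17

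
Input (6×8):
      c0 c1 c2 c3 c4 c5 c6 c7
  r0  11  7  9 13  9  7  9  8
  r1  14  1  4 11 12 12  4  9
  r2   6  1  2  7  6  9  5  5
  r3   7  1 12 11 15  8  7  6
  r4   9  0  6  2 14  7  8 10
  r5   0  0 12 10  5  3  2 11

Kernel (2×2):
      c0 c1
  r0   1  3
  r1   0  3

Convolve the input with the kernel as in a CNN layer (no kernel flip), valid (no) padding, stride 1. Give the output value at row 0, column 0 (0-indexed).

35

The receptive field on the input at this output position is [11 7 / 14 1]. Elementwise product with the kernel and sum: 11·1 + 7·3 + 1·3.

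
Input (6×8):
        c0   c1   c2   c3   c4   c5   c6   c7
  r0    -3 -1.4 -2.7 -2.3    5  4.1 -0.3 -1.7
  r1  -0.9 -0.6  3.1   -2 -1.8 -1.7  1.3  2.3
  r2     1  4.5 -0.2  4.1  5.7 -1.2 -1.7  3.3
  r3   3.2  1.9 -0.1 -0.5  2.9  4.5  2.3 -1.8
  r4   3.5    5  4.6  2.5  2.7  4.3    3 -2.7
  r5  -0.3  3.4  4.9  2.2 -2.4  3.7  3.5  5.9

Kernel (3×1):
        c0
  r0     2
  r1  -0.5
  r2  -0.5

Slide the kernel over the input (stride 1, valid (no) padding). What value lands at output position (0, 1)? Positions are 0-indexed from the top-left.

The receptive field on the input at this output position is [-1.4 / -0.6 / 4.5]. Elementwise product with the kernel and sum: -1.4·2 + -0.6·-0.5 + 4.5·-0.5.

-4.75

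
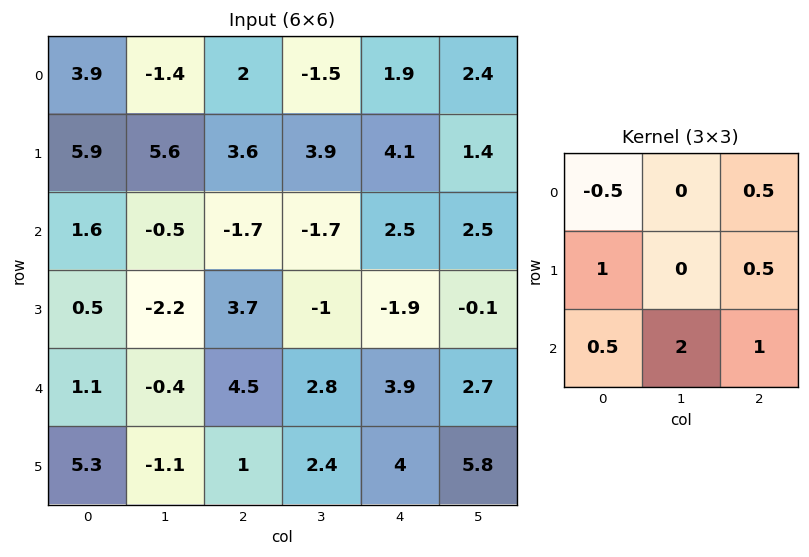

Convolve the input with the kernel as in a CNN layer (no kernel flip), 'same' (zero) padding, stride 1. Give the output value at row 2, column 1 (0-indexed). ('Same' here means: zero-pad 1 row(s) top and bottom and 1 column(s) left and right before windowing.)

The receptive field on the zero-padded input at this output position is [5.9 5.6 3.6 / 1.6 -0.5 -1.7 / 0.5 -2.2 3.7]. Elementwise product with the kernel and sum: 5.9·-0.5 + 3.6·0.5 + 1.6·1 + -1.7·0.5 + 0.5·0.5 + -2.2·2 + 3.7·1.

-0.85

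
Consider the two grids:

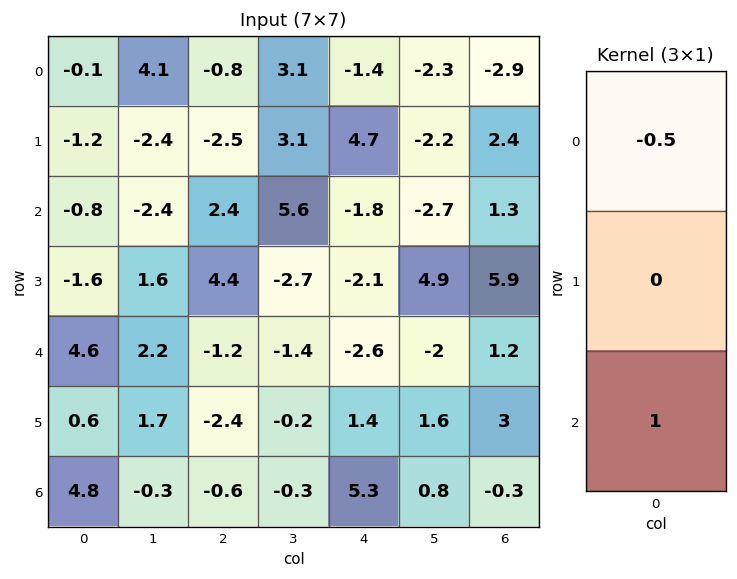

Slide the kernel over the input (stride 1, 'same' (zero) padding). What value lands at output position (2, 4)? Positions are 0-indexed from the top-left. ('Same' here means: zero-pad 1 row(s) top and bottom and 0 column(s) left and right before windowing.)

-4.45

The receptive field on the zero-padded input at this output position is [4.7 / -1.8 / -2.1]. Elementwise product with the kernel and sum: 4.7·-0.5 + -2.1·1.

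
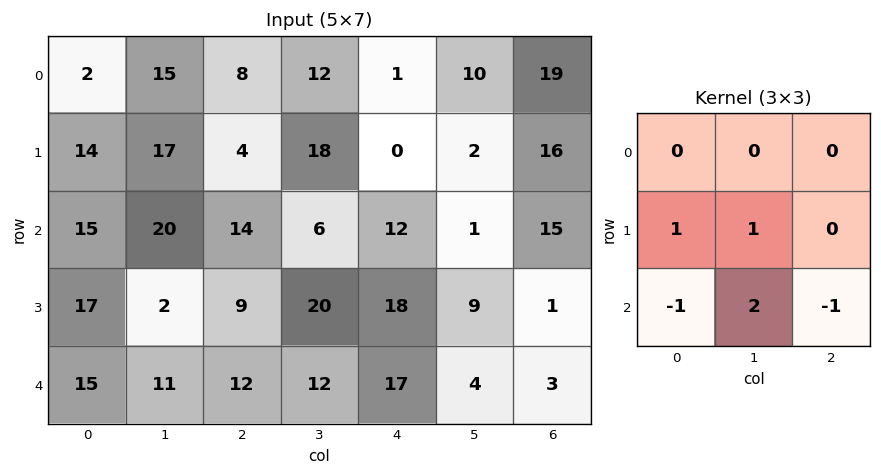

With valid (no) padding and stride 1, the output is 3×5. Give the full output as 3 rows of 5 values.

Output[0,0]: The receptive field on the input at this output position is [2 15 8 / 14 17 4 / 15 20 14]. Elementwise product with the kernel and sum: 14·1 + 17·1 + 15·-1 + 20·2 + 14·-1.
Output[0,1]: The receptive field on the input at this output position is [15 8 12 / 17 4 18 / 20 14 6]. Elementwise product with the kernel and sum: 17·1 + 4·1 + 20·-1 + 14·2 + 6·-1.

42 23 8 35 -23
13 30 33 25 12
14 12 24 56 15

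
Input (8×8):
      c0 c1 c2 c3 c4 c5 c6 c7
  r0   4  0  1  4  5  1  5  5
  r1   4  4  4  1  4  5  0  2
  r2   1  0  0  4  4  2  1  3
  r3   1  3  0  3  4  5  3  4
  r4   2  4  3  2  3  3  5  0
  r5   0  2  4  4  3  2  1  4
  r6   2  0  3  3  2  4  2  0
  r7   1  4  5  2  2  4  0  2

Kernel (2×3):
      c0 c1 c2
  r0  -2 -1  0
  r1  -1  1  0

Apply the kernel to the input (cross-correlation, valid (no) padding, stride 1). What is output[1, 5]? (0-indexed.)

The receptive field on the input at this output position is [5 0 2 / 2 1 3]. Elementwise product with the kernel and sum: 5·-2 + 0·-1 + 2·-1 + 1·1.

-11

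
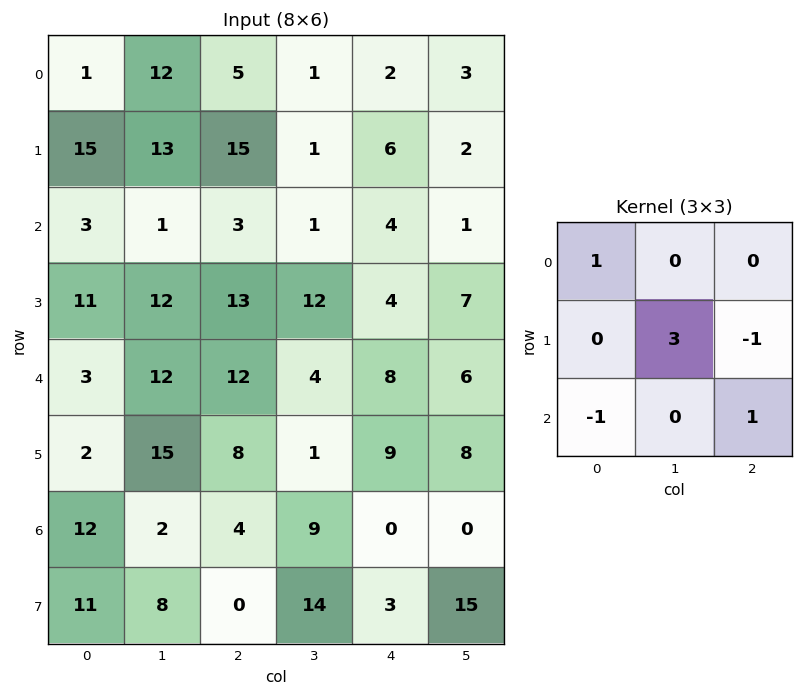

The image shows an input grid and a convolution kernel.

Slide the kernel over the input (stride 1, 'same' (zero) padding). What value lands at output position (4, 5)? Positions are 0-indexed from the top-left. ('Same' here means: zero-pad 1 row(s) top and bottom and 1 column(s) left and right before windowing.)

The receptive field on the zero-padded input at this output position is [4 7 0 / 8 6 0 / 9 8 0]. Elementwise product with the kernel and sum: 4·1 + 6·3 + 0·-1 + 9·-1 + 0·1.

13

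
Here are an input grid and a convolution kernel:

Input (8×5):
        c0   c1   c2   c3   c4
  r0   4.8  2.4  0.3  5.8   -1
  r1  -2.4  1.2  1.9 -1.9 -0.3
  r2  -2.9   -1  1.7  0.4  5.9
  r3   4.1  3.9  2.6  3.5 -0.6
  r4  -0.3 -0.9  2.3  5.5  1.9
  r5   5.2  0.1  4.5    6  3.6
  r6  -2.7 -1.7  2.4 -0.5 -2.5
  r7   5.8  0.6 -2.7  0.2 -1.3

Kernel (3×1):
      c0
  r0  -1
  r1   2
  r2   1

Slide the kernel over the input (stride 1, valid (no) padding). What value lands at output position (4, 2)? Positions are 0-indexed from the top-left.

The receptive field on the input at this output position is [2.3 / 4.5 / 2.4]. Elementwise product with the kernel and sum: 2.3·-1 + 4.5·2 + 2.4·1.

9.1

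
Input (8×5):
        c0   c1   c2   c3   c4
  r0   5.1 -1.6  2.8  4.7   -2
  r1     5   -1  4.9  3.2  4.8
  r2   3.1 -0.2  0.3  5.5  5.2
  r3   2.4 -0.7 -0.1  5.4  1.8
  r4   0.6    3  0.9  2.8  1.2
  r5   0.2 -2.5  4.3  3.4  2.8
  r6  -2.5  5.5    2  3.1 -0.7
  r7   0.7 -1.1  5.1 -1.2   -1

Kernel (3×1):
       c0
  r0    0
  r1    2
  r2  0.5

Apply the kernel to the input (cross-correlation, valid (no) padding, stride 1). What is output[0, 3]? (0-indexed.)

9.15

The receptive field on the input at this output position is [4.7 / 3.2 / 5.5]. Elementwise product with the kernel and sum: 3.2·2 + 5.5·0.5.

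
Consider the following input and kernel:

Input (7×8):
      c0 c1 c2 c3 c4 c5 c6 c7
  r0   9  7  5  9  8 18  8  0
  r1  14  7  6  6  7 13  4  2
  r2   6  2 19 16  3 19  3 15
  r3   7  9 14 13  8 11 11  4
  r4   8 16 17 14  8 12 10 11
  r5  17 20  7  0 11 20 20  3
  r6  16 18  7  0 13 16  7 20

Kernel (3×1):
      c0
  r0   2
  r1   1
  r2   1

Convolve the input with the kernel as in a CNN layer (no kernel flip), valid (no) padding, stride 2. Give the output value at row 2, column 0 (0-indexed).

49

The receptive field on the input at this output position is [8 / 17 / 16]. Elementwise product with the kernel and sum: 8·2 + 17·1 + 16·1.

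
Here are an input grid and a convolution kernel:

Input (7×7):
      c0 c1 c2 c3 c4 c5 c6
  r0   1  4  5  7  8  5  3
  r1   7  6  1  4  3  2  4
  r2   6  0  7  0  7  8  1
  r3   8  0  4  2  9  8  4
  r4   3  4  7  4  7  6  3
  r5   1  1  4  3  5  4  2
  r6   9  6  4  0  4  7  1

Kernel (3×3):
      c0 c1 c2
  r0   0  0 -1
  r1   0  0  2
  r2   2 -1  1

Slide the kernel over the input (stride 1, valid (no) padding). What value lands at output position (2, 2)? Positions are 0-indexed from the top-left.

The receptive field on the input at this output position is [7 0 7 / 4 2 9 / 7 4 7]. Elementwise product with the kernel and sum: 7·-1 + 9·2 + 7·2 + 4·-1 + 7·1.

28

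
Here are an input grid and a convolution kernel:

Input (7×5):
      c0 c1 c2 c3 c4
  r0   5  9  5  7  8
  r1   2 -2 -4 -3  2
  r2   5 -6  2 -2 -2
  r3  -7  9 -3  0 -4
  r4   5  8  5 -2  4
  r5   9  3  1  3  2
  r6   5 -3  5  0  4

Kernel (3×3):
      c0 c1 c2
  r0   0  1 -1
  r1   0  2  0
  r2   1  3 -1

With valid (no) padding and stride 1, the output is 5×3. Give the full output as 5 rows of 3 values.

-15 -8 -9
13 3 -8
34 23 -5
45 10 8
0 21 1

Output[0,0]: The receptive field on the input at this output position is [5 9 5 / 2 -2 -4 / 5 -6 2]. Elementwise product with the kernel and sum: 9·1 + 5·-1 + -2·2 + 5·1 + -6·3 + 2·-1.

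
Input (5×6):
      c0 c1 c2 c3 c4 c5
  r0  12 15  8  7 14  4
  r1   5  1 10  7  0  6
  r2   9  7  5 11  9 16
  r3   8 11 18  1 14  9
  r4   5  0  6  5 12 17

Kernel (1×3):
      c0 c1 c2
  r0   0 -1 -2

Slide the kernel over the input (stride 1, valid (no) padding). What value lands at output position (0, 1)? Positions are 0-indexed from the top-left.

-22

The receptive field on the input at this output position is [15 8 7]. Elementwise product with the kernel and sum: 8·-1 + 7·-2.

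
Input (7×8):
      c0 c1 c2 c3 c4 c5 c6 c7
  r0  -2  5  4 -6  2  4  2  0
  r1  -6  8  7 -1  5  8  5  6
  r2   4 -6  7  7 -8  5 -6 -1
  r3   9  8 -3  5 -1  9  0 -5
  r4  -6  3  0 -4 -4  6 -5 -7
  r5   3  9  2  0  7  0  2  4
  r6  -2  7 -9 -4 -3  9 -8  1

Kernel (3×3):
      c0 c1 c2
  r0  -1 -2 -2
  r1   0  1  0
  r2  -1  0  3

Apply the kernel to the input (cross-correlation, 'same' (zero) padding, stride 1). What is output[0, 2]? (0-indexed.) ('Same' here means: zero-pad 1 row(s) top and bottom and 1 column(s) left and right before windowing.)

The receptive field on the zero-padded input at this output position is [0 0 0 / 5 4 -6 / 8 7 -1]. Elementwise product with the kernel and sum: 0·-1 + 0·-2 + 0·-2 + 4·1 + 8·-1 + -1·3.

-7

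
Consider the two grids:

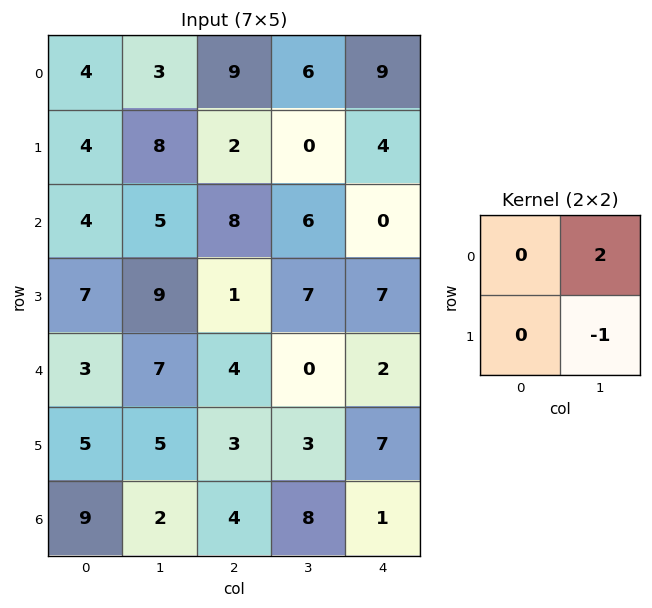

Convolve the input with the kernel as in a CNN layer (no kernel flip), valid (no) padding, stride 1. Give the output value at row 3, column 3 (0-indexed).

12

The receptive field on the input at this output position is [7 7 / 0 2]. Elementwise product with the kernel and sum: 7·2 + 2·-1.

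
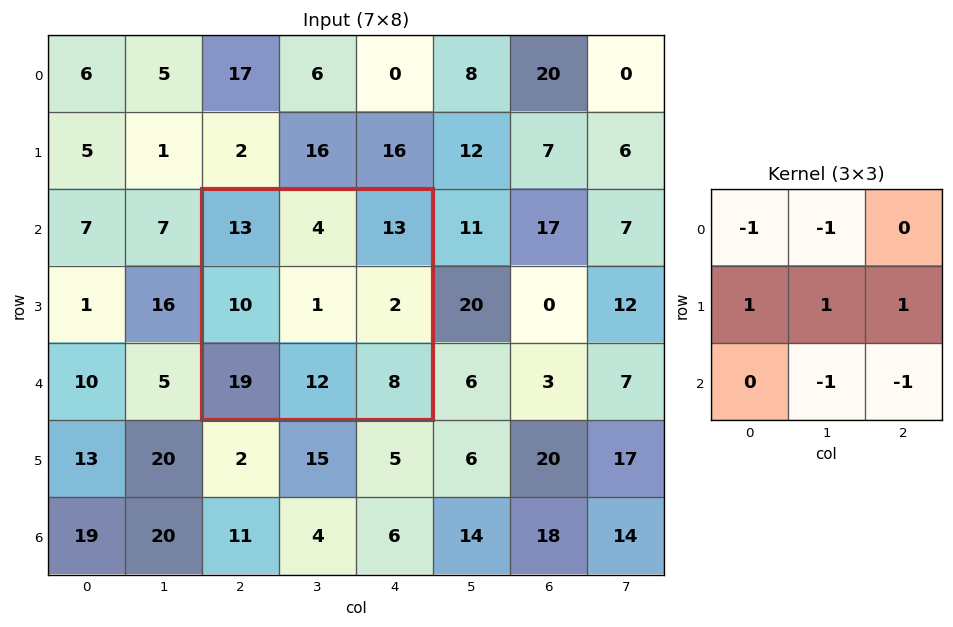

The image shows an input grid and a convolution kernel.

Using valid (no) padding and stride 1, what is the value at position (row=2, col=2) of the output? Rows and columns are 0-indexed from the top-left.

The receptive field on the input at this output position is [13 4 13 / 10 1 2 / 19 12 8]. Elementwise product with the kernel and sum: 13·-1 + 4·-1 + 10·1 + 1·1 + 2·1 + 12·-1 + 8·-1.

-24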